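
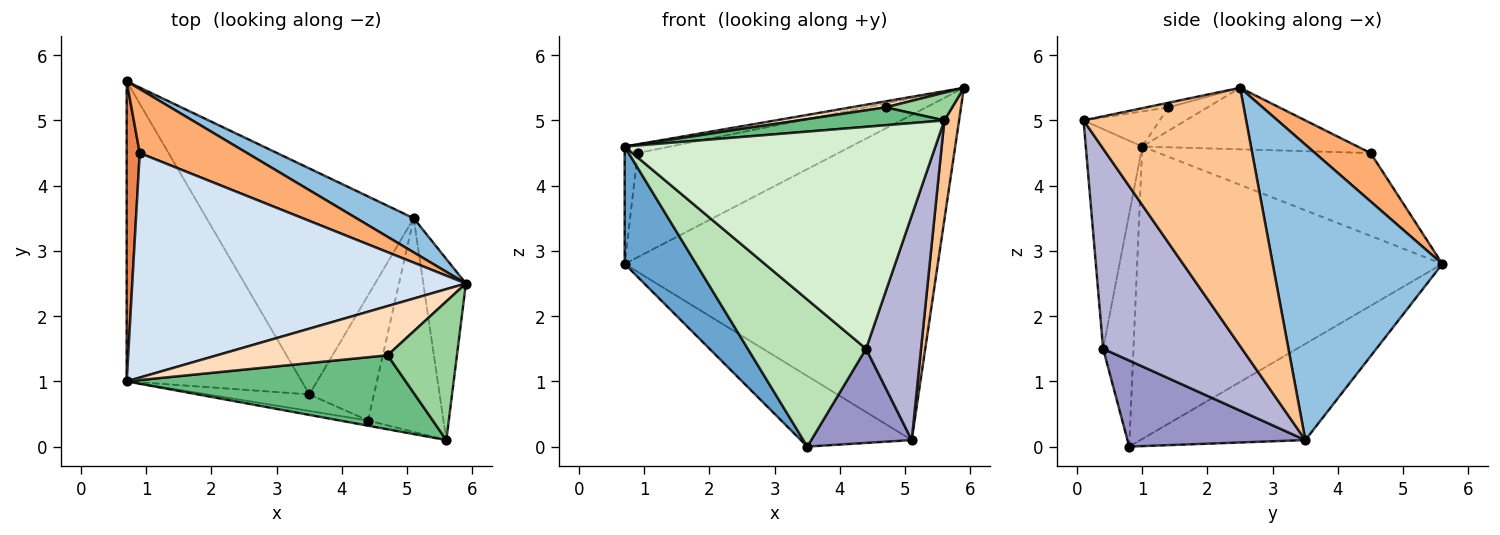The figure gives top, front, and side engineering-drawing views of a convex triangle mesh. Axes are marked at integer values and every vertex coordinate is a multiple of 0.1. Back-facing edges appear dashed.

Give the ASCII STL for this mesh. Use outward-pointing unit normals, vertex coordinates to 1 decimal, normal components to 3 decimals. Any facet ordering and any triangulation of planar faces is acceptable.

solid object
 facet normal -0.841 -0.197 -0.503
  outer loop
   vertex 3.5 0.8 0.0
   vertex 0.7 1.0 4.6
   vertex 0.7 5.6 2.8
  endloop
 endfacet
 facet normal 0.474 0.876 0.092
  outer loop
   vertex 5.1 3.5 0.1
   vertex 0.7 5.6 2.8
   vertex 5.9 2.5 5.5
  endloop
 endfacet
 facet normal -0.405 0.273 -0.873
  outer loop
   vertex 5.1 3.5 0.1
   vertex 3.5 0.8 0.0
   vertex 0.7 5.6 2.8
  endloop
 endfacet
 facet normal -0.181 0.038 0.983
  outer loop
   vertex 0.9 4.5 4.5
   vertex 0.7 1.0 4.6
   vertex 5.9 2.5 5.5
  endloop
 endfacet
 facet normal -0.986 0.061 0.155
  outer loop
   vertex 0.9 4.5 4.5
   vertex 0.7 5.6 2.8
   vertex 0.7 1.0 4.6
  endloop
 endfacet
 facet normal 0.230 0.829 0.510
  outer loop
   vertex 0.9 4.5 4.5
   vertex 5.9 2.5 5.5
   vertex 0.7 5.6 2.8
  endloop
 endfacet
 facet normal 0.983 -0.089 -0.162
  outer loop
   vertex 5.6 0.1 5.0
   vertex 5.1 3.5 0.1
   vertex 5.9 2.5 5.5
  endloop
 endfacet
 facet normal -0.135 -0.120 0.983
  outer loop
   vertex 4.7 1.4 5.2
   vertex 5.9 2.5 5.5
   vertex 0.7 1.0 4.6
  endloop
 endfacet
 facet normal -0.121 -0.233 0.965
  outer loop
   vertex 4.7 1.4 5.2
   vertex 0.7 1.0 4.6
   vertex 5.6 0.1 5.0
  endloop
 endfacet
 facet normal -0.065 -0.196 0.978
  outer loop
   vertex 4.7 1.4 5.2
   vertex 5.6 0.1 5.0
   vertex 5.9 2.5 5.5
  endloop
 endfacet
 facet normal -0.247 -0.963 -0.109
  outer loop
   vertex 4.4 0.4 1.5
   vertex 0.7 1.0 4.6
   vertex 3.5 0.8 0.0
  endloop
 endfacet
 facet normal -0.179 -0.984 -0.023
  outer loop
   vertex 4.4 0.4 1.5
   vertex 5.6 0.1 5.0
   vertex 0.7 1.0 4.6
  endloop
 endfacet
 facet normal 0.729 -0.412 -0.547
  outer loop
   vertex 4.4 0.4 1.5
   vertex 3.5 0.8 0.0
   vertex 5.1 3.5 0.1
  endloop
 endfacet
 facet normal 0.877 -0.347 -0.331
  outer loop
   vertex 4.4 0.4 1.5
   vertex 5.1 3.5 0.1
   vertex 5.6 0.1 5.0
  endloop
 endfacet
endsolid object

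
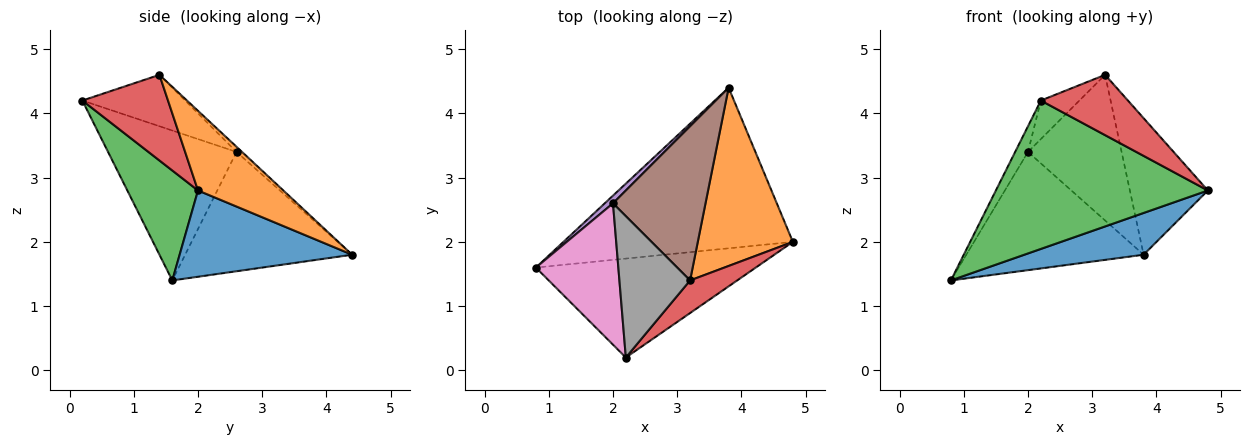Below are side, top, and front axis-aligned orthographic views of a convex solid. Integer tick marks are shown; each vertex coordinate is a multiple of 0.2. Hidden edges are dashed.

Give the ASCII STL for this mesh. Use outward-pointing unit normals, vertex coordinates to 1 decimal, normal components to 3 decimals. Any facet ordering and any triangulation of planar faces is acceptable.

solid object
 facet normal 0.342 -0.236 -0.909
  outer loop
   vertex 3.8 4.4 1.8
   vertex 4.8 2.0 2.8
   vertex 0.8 1.6 1.4
  endloop
 endfacet
 facet normal 0.554 0.506 0.661
  outer loop
   vertex 3.2 1.4 4.6
   vertex 4.8 2.0 2.8
   vertex 3.8 4.4 1.8
  endloop
 endfacet
 facet normal 0.267 -0.802 -0.535
  outer loop
   vertex 2.2 0.2 4.2
   vertex 0.8 1.6 1.4
   vertex 4.8 2.0 2.8
  endloop
 endfacet
 facet normal 0.654 -0.665 0.360
  outer loop
   vertex 2.2 0.2 4.2
   vertex 4.8 2.0 2.8
   vertex 3.2 1.4 4.6
  endloop
 endfacet
 facet normal -0.685 0.727 0.047
  outer loop
   vertex 2.0 2.6 3.4
   vertex 3.8 4.4 1.8
   vertex 0.8 1.6 1.4
  endloop
 endfacet
 facet normal -0.040 0.686 0.726
  outer loop
   vertex 2.0 2.6 3.4
   vertex 3.2 1.4 4.6
   vertex 3.8 4.4 1.8
  endloop
 endfacet
 facet normal -0.873 0.087 0.480
  outer loop
   vertex 2.0 2.6 3.4
   vertex 0.8 1.6 1.4
   vertex 2.2 0.2 4.2
  endloop
 endfacet
 facet normal -0.574 0.215 0.790
  outer loop
   vertex 2.0 2.6 3.4
   vertex 2.2 0.2 4.2
   vertex 3.2 1.4 4.6
  endloop
 endfacet
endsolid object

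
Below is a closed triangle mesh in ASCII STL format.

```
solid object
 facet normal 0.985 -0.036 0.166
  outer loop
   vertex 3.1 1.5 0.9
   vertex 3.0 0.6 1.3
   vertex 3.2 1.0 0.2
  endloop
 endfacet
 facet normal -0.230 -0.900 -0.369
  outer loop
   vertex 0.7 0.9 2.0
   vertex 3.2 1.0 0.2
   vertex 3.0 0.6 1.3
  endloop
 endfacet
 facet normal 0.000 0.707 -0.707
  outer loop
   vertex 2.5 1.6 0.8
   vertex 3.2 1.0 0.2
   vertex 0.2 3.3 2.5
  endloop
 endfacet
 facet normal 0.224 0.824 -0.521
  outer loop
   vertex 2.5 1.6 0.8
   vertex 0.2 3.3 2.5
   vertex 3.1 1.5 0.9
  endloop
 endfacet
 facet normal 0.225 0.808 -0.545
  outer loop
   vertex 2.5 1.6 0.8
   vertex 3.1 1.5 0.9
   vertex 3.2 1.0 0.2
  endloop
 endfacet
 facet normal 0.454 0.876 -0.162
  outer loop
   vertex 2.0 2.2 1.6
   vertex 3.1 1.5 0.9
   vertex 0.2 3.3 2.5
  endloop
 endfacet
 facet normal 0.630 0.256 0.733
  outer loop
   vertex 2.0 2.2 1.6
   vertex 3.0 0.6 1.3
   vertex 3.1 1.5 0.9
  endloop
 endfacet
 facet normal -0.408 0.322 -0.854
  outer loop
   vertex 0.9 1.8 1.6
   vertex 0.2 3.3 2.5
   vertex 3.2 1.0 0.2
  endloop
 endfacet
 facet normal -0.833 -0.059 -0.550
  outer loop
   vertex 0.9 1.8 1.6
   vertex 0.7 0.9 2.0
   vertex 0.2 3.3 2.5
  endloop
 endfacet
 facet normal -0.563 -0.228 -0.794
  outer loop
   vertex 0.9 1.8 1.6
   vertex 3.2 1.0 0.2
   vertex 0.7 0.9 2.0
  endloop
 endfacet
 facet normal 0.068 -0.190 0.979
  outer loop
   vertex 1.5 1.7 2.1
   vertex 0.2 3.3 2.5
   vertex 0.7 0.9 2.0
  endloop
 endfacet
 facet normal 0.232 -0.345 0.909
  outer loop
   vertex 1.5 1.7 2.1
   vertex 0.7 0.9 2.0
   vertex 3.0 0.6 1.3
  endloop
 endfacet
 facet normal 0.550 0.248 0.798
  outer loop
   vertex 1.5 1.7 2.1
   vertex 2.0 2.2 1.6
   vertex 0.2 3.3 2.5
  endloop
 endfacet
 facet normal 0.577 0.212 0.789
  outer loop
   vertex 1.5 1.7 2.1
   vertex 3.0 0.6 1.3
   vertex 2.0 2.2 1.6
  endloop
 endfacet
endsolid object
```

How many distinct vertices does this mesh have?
9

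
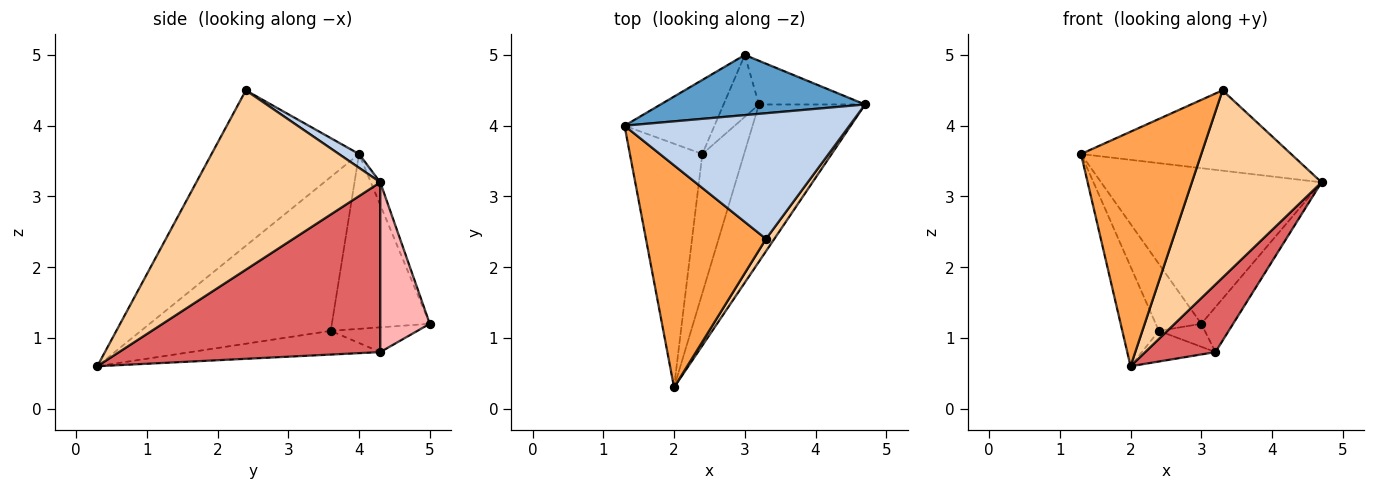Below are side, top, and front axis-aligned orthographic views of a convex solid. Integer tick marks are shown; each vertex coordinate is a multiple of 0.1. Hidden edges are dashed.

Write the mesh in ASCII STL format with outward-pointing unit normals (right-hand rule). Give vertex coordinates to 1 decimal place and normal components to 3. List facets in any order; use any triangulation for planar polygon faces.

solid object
 facet normal -0.040 0.932 0.360
  outer loop
   vertex 3.0 5.0 1.2
   vertex 1.3 4.0 3.6
   vertex 4.7 4.3 3.2
  endloop
 endfacet
 facet normal 0.052 0.538 0.842
  outer loop
   vertex 3.3 2.4 4.5
   vertex 4.7 4.3 3.2
   vertex 1.3 4.0 3.6
  endloop
 endfacet
 facet normal -0.665 -0.542 0.514
  outer loop
   vertex 3.3 2.4 4.5
   vertex 1.3 4.0 3.6
   vertex 2.0 0.3 0.6
  endloop
 endfacet
 facet normal 0.817 -0.576 0.038
  outer loop
   vertex 3.3 2.4 4.5
   vertex 2.0 0.3 0.6
   vertex 4.7 4.3 3.2
  endloop
 endfacet
 facet normal -0.891 0.172 -0.420
  outer loop
   vertex 2.4 3.6 1.1
   vertex 2.0 0.3 0.6
   vertex 1.3 4.0 3.6
  endloop
 endfacet
 facet normal -0.822 0.382 -0.423
  outer loop
   vertex 2.4 3.6 1.1
   vertex 1.3 4.0 3.6
   vertex 3.0 5.0 1.2
  endloop
 endfacet
 facet normal 0.827 -0.222 -0.517
  outer loop
   vertex 3.2 4.3 0.8
   vertex 4.7 4.3 3.2
   vertex 2.0 0.3 0.6
  endloop
 endfacet
 facet normal 0.745 0.479 -0.465
  outer loop
   vertex 3.2 4.3 0.8
   vertex 3.0 5.0 1.2
   vertex 4.7 4.3 3.2
  endloop
 endfacet
 facet normal -0.485 0.188 -0.854
  outer loop
   vertex 3.2 4.3 0.8
   vertex 2.0 0.3 0.6
   vertex 2.4 3.6 1.1
  endloop
 endfacet
 facet normal -0.549 0.291 -0.784
  outer loop
   vertex 3.2 4.3 0.8
   vertex 2.4 3.6 1.1
   vertex 3.0 5.0 1.2
  endloop
 endfacet
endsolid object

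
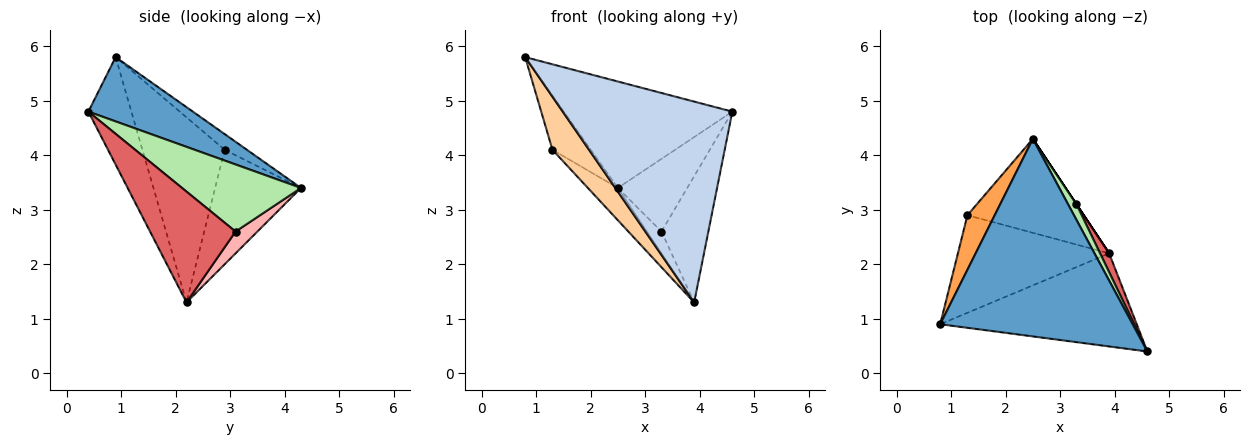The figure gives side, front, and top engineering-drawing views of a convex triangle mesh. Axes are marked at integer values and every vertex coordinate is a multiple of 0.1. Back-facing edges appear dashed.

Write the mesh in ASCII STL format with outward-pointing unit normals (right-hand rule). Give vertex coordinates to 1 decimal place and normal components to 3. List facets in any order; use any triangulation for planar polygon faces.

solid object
 facet normal 0.282 0.455 0.845
  outer loop
   vertex 2.5 4.3 3.4
   vertex 0.8 0.9 5.8
   vertex 4.6 0.4 4.8
  endloop
 endfacet
 facet normal -0.224 -0.884 -0.410
  outer loop
   vertex 3.9 2.2 1.3
   vertex 4.6 0.4 4.8
   vertex 0.8 0.9 5.8
  endloop
 endfacet
 facet normal -0.378 0.653 0.656
  outer loop
   vertex 1.3 2.9 4.1
   vertex 0.8 0.9 5.8
   vertex 2.5 4.3 3.4
  endloop
 endfacet
 facet normal -0.732 -0.326 -0.598
  outer loop
   vertex 1.3 2.9 4.1
   vertex 3.9 2.2 1.3
   vertex 0.8 0.9 5.8
  endloop
 endfacet
 facet normal -0.681 0.238 -0.692
  outer loop
   vertex 1.3 2.9 4.1
   vertex 2.5 4.3 3.4
   vertex 3.9 2.2 1.3
  endloop
 endfacet
 facet normal 0.859 0.501 0.107
  outer loop
   vertex 3.3 3.1 2.6
   vertex 2.5 4.3 3.4
   vertex 4.6 0.4 4.8
  endloop
 endfacet
 facet normal 0.875 0.480 0.072
  outer loop
   vertex 3.3 3.1 2.6
   vertex 4.6 0.4 4.8
   vertex 3.9 2.2 1.3
  endloop
 endfacet
 facet normal 0.832 0.555 0.000
  outer loop
   vertex 3.3 3.1 2.6
   vertex 3.9 2.2 1.3
   vertex 2.5 4.3 3.4
  endloop
 endfacet
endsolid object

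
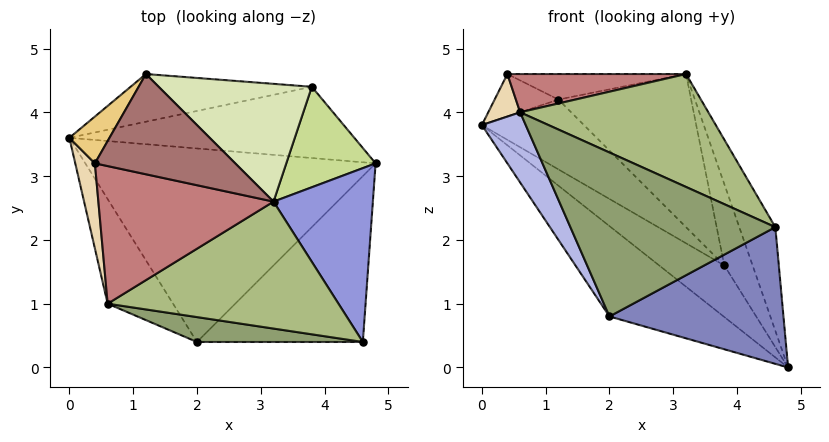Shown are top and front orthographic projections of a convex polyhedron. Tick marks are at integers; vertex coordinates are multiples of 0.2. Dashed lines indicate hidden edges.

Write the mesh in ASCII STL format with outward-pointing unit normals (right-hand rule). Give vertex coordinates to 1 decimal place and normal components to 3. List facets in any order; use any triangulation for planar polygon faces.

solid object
 facet normal -0.563 0.350 -0.749
  outer loop
   vertex 2.0 0.4 0.8
   vertex 0.0 3.6 3.8
   vertex 4.8 3.2 0.0
  endloop
 endfacet
 facet normal 0.384 -0.587 -0.713
  outer loop
   vertex 4.6 0.4 2.2
   vertex 2.0 0.4 0.8
   vertex 4.8 3.2 0.0
  endloop
 endfacet
 facet normal 0.916 0.206 0.345
  outer loop
   vertex 4.6 0.4 2.2
   vertex 4.8 3.2 0.0
   vertex 3.2 2.6 4.6
  endloop
 endfacet
 facet normal -0.906 -0.236 -0.352
  outer loop
   vertex 0.6 1.0 4.0
   vertex 0.0 3.6 3.8
   vertex 2.0 0.4 0.8
  endloop
 endfacet
 facet normal -0.081 -0.985 0.150
  outer loop
   vertex 0.6 1.0 4.0
   vertex 2.0 0.4 0.8
   vertex 4.6 0.4 2.2
  endloop
 endfacet
 facet normal 0.230 -0.647 0.727
  outer loop
   vertex 0.6 1.0 4.0
   vertex 4.6 0.4 2.2
   vertex 3.2 2.6 4.6
  endloop
 endfacet
 facet normal 0.894 0.282 0.348
  outer loop
   vertex 3.8 4.4 1.6
   vertex 3.2 2.6 4.6
   vertex 4.8 3.2 0.0
  endloop
 endfacet
 facet normal 0.557 0.658 0.506
  outer loop
   vertex 3.8 4.4 1.6
   vertex 1.2 4.6 4.2
   vertex 3.2 2.6 4.6
  endloop
 endfacet
 facet normal -0.510 0.504 -0.697
  outer loop
   vertex 3.8 4.4 1.6
   vertex 4.8 3.2 0.0
   vertex 0.0 3.6 3.8
  endloop
 endfacet
 facet normal -0.447 0.739 -0.504
  outer loop
   vertex 3.8 4.4 1.6
   vertex 0.0 3.6 3.8
   vertex 1.2 4.6 4.2
  endloop
 endfacet
 facet normal -0.628 0.523 0.576
  outer loop
   vertex 0.4 3.2 4.6
   vertex 1.2 4.6 4.2
   vertex 0.0 3.6 3.8
  endloop
 endfacet
 facet normal -0.913 -0.183 0.365
  outer loop
   vertex 0.4 3.2 4.6
   vertex 0.0 3.6 3.8
   vertex 0.6 1.0 4.0
  endloop
 endfacet
 facet normal 0.053 0.246 0.968
  outer loop
   vertex 0.4 3.2 4.6
   vertex 3.2 2.6 4.6
   vertex 1.2 4.6 4.2
  endloop
 endfacet
 facet normal -0.057 -0.268 0.962
  outer loop
   vertex 0.4 3.2 4.6
   vertex 0.6 1.0 4.0
   vertex 3.2 2.6 4.6
  endloop
 endfacet
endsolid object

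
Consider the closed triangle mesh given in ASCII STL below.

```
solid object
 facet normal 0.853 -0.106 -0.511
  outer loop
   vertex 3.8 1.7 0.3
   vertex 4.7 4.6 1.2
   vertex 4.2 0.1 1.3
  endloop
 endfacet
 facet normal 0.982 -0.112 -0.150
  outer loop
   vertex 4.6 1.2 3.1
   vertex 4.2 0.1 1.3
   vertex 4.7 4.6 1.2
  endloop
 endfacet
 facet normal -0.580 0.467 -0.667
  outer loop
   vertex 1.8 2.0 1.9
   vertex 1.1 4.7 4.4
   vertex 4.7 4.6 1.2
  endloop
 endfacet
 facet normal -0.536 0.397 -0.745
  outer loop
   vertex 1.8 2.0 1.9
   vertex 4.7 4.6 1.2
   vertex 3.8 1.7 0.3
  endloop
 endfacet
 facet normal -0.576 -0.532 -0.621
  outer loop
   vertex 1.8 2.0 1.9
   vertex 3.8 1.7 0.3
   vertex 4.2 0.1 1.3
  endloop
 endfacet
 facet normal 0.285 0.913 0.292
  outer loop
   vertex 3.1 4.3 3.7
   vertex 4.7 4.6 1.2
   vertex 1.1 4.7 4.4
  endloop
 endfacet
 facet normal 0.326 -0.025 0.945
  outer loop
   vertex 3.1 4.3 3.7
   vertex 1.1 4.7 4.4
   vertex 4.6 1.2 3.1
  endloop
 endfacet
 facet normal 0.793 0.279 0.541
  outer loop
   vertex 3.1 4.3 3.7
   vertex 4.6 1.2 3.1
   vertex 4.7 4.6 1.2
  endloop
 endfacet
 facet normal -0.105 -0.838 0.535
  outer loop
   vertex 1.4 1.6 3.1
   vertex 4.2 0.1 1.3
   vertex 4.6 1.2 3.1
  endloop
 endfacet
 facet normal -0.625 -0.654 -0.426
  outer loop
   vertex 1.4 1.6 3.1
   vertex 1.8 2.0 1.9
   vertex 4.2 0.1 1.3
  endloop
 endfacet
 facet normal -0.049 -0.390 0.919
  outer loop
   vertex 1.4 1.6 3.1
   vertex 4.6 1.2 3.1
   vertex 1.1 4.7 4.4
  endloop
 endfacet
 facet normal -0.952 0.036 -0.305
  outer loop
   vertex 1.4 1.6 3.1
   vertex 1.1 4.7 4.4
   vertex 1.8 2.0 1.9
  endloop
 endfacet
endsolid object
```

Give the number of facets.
12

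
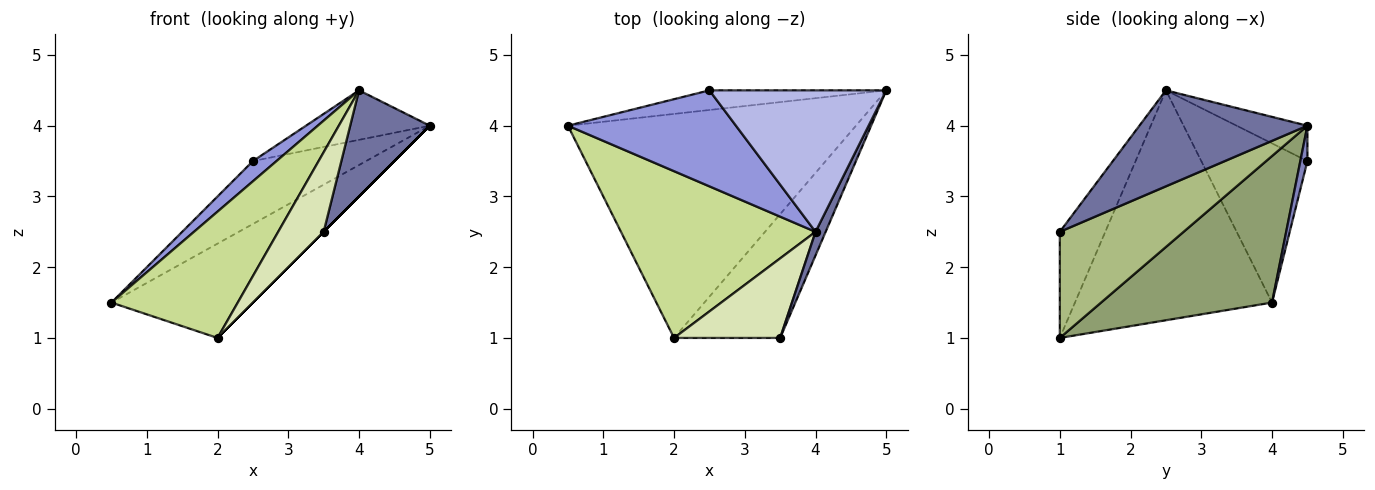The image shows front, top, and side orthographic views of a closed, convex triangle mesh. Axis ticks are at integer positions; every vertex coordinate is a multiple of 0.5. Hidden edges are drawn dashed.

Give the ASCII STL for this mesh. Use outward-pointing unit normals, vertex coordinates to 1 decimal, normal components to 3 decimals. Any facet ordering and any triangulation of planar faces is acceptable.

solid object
 facet normal 0.900 -0.426 0.095
  outer loop
   vertex 4.0 2.5 4.5
   vertex 3.5 1.0 2.5
   vertex 5.0 4.5 4.0
  endloop
 endfacet
 facet normal 0.060 0.953 -0.298
  outer loop
   vertex 2.5 4.5 3.5
   vertex 5.0 4.5 4.0
   vertex 0.5 4.0 1.5
  endloop
 endfacet
 facet normal -0.680 -0.151 0.718
  outer loop
   vertex 2.5 4.5 3.5
   vertex 0.5 4.0 1.5
   vertex 4.0 2.5 4.5
  endloop
 endfacet
 facet normal -0.185 0.325 0.927
  outer loop
   vertex 2.5 4.5 3.5
   vertex 4.0 2.5 4.5
   vertex 5.0 4.5 4.0
  endloop
 endfacet
 facet normal 0.425 0.351 -0.834
  outer loop
   vertex 2.0 1.0 1.0
   vertex 0.5 4.0 1.5
   vertex 5.0 4.5 4.0
  endloop
 endfacet
 facet normal 0.707 0.000 -0.707
  outer loop
   vertex 2.0 1.0 1.0
   vertex 5.0 4.5 4.0
   vertex 3.5 1.0 2.5
  endloop
 endfacet
 facet normal -0.686 -0.440 0.580
  outer loop
   vertex 2.0 1.0 1.0
   vertex 4.0 2.5 4.5
   vertex 0.5 4.0 1.5
  endloop
 endfacet
 facet normal -0.577 -0.577 0.577
  outer loop
   vertex 2.0 1.0 1.0
   vertex 3.5 1.0 2.5
   vertex 4.0 2.5 4.5
  endloop
 endfacet
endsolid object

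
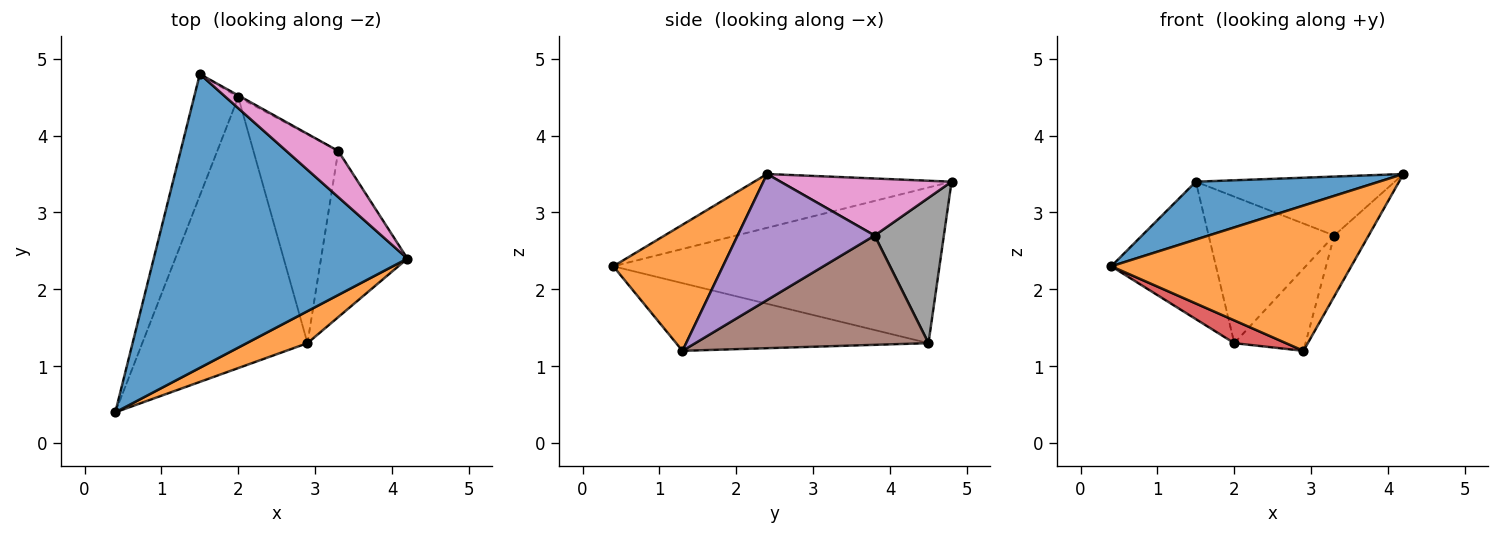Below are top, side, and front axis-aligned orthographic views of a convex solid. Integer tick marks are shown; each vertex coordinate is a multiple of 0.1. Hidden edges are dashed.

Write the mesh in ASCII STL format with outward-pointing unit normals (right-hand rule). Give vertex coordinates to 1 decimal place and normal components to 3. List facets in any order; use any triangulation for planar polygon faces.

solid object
 facet normal -0.204 -0.189 0.961
  outer loop
   vertex 1.5 4.8 3.4
   vertex 0.4 0.4 2.3
   vertex 4.2 2.4 3.5
  endloop
 endfacet
 facet normal 0.407 -0.892 0.196
  outer loop
   vertex 2.9 1.3 1.2
   vertex 4.2 2.4 3.5
   vertex 0.4 0.4 2.3
  endloop
 endfacet
 facet normal -0.919 0.295 -0.261
  outer loop
   vertex 2.0 4.5 1.3
   vertex 0.4 0.4 2.3
   vertex 1.5 4.8 3.4
  endloop
 endfacet
 facet normal -0.378 -0.077 -0.923
  outer loop
   vertex 2.0 4.5 1.3
   vertex 2.9 1.3 1.2
   vertex 0.4 0.4 2.3
  endloop
 endfacet
 facet normal 0.808 0.203 -0.554
  outer loop
   vertex 3.3 3.8 2.7
   vertex 4.2 2.4 3.5
   vertex 2.9 1.3 1.2
  endloop
 endfacet
 facet normal 0.768 0.235 -0.596
  outer loop
   vertex 3.3 3.8 2.7
   vertex 2.9 1.3 1.2
   vertex 2.0 4.5 1.3
  endloop
 endfacet
 facet normal 0.561 0.652 0.510
  outer loop
   vertex 3.3 3.8 2.7
   vertex 1.5 4.8 3.4
   vertex 4.2 2.4 3.5
  endloop
 endfacet
 facet normal 0.483 0.876 -0.010
  outer loop
   vertex 3.3 3.8 2.7
   vertex 2.0 4.5 1.3
   vertex 1.5 4.8 3.4
  endloop
 endfacet
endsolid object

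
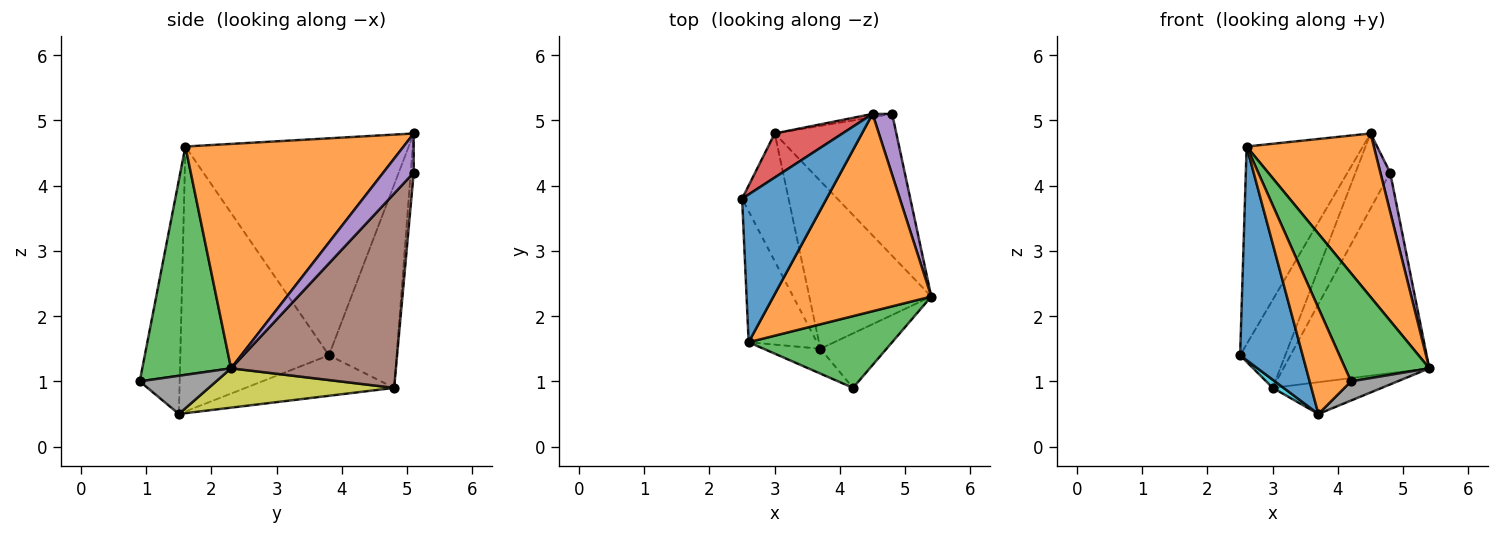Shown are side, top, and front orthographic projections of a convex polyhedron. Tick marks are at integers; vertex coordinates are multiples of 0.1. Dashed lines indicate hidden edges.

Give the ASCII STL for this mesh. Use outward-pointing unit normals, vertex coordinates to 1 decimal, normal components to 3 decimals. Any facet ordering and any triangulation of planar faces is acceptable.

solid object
 facet normal -0.838 0.437 0.326
  outer loop
   vertex 2.6 1.6 4.6
   vertex 4.5 5.1 4.8
   vertex 2.5 3.8 1.4
  endloop
 endfacet
 facet normal 0.738 -0.430 0.519
  outer loop
   vertex 2.6 1.6 4.6
   vertex 5.4 2.3 1.2
   vertex 4.5 5.1 4.8
  endloop
 endfacet
 facet normal 0.661 -0.626 0.415
  outer loop
   vertex 2.6 1.6 4.6
   vertex 4.2 0.9 1.0
   vertex 5.4 2.3 1.2
  endloop
 endfacet
 facet normal -0.802 0.535 0.267
  outer loop
   vertex 3.0 4.8 0.9
   vertex 2.5 3.8 1.4
   vertex 4.5 5.1 4.8
  endloop
 endfacet
 facet normal 0.860 -0.276 0.430
  outer loop
   vertex 4.8 5.1 4.2
   vertex 4.5 5.1 4.8
   vertex 5.4 2.3 1.2
  endloop
 endfacet
 facet normal 0.678 0.600 -0.424
  outer loop
   vertex 4.8 5.1 4.2
   vertex 5.4 2.3 1.2
   vertex 3.0 4.8 0.9
  endloop
 endfacet
 facet normal -0.087 0.995 -0.043
  outer loop
   vertex 4.8 5.1 4.2
   vertex 3.0 4.8 0.9
   vertex 4.5 5.1 4.8
  endloop
 endfacet
 facet normal 0.478 -0.292 -0.828
  outer loop
   vertex 3.7 1.5 0.5
   vertex 5.4 2.3 1.2
   vertex 4.2 0.9 1.0
  endloop
 endfacet
 facet normal 0.302 0.178 -0.937
  outer loop
   vertex 3.7 1.5 0.5
   vertex 3.0 4.8 0.9
   vertex 5.4 2.3 1.2
  endloop
 endfacet
 facet normal -0.657 -0.048 -0.753
  outer loop
   vertex 3.7 1.5 0.5
   vertex 2.5 3.8 1.4
   vertex 3.0 4.8 0.9
  endloop
 endfacet
 facet normal -0.897 -0.377 -0.231
  outer loop
   vertex 3.7 1.5 0.5
   vertex 2.6 1.6 4.6
   vertex 2.5 3.8 1.4
  endloop
 endfacet
 facet normal -0.685 -0.709 -0.166
  outer loop
   vertex 3.7 1.5 0.5
   vertex 4.2 0.9 1.0
   vertex 2.6 1.6 4.6
  endloop
 endfacet
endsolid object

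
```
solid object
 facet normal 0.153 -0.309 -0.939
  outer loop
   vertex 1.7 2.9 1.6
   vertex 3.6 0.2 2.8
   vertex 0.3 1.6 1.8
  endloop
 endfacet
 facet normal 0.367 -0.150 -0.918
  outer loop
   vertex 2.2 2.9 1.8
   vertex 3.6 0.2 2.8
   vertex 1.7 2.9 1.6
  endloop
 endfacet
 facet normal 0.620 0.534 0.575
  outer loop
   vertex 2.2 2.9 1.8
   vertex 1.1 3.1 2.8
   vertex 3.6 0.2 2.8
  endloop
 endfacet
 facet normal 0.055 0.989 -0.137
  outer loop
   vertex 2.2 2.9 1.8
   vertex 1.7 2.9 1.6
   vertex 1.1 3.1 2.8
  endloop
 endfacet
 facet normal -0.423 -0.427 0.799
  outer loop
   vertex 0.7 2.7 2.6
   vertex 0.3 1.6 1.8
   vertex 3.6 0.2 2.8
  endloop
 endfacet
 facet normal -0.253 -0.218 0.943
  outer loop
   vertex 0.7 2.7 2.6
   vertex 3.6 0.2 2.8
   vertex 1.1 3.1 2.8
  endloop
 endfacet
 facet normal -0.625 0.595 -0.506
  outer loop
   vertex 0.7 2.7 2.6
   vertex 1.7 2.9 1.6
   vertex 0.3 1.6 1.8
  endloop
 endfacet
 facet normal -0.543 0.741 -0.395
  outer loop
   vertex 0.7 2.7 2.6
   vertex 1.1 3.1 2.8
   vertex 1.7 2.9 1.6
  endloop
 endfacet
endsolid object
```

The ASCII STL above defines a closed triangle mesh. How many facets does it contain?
8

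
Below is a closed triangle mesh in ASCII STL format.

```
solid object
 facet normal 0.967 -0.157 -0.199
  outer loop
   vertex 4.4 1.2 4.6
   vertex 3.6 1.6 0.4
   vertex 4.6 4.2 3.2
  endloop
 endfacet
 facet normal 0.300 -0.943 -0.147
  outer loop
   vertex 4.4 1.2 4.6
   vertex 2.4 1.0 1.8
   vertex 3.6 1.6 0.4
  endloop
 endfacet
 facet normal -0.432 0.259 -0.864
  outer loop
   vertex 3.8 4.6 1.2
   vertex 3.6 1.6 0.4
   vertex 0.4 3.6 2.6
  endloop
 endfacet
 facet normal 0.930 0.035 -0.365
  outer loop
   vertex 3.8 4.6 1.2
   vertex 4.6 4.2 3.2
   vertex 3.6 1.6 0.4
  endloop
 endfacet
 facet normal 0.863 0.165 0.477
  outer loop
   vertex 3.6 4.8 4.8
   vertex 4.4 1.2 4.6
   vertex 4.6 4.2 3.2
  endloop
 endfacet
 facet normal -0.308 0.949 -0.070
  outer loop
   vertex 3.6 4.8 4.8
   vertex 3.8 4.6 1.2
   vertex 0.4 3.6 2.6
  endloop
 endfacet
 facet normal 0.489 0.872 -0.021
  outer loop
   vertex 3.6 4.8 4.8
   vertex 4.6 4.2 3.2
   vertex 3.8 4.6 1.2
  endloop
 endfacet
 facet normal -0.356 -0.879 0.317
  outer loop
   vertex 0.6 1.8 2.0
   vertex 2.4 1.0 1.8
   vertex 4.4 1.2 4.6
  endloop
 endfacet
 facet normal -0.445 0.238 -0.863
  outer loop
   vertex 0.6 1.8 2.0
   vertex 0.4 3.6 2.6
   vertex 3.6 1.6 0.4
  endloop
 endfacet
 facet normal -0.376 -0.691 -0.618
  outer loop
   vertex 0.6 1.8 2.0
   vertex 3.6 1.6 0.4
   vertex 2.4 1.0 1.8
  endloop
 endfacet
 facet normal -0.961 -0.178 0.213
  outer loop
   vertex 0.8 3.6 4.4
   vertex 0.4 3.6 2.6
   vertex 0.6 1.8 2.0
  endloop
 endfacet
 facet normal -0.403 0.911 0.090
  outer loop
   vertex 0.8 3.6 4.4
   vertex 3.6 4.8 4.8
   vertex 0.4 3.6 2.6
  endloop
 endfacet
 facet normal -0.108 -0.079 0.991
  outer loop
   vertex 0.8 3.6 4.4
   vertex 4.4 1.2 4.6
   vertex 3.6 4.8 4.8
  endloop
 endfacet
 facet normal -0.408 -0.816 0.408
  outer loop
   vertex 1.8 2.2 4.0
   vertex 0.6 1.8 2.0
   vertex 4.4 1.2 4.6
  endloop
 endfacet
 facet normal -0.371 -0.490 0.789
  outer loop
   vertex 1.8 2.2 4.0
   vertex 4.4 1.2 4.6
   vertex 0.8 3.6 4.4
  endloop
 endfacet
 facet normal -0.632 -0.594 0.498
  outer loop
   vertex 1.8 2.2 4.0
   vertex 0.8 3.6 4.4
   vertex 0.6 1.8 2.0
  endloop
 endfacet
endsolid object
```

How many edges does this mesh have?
24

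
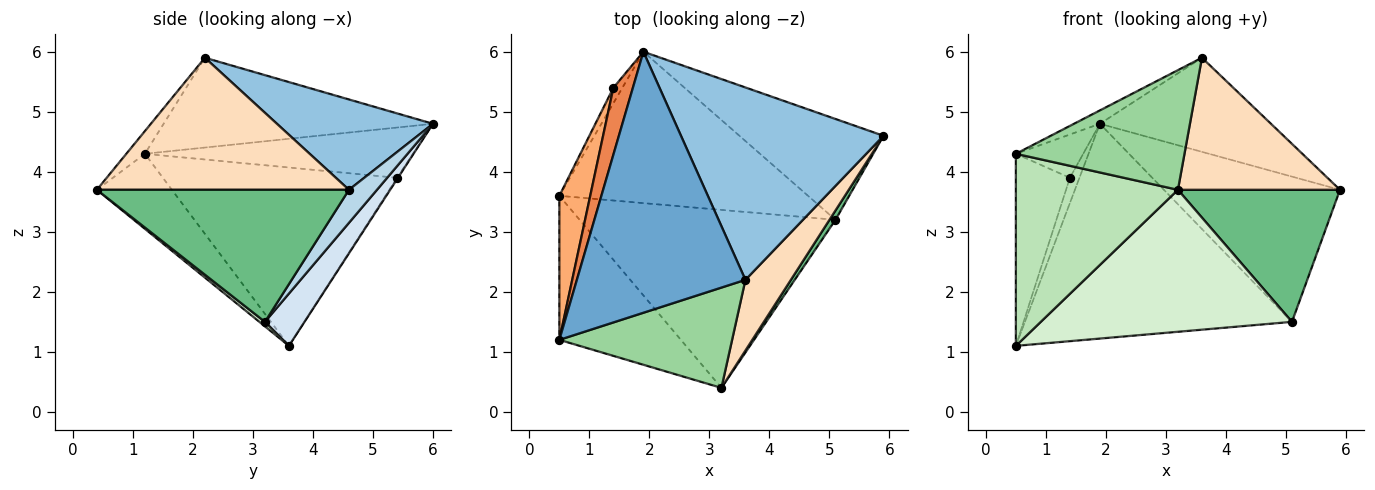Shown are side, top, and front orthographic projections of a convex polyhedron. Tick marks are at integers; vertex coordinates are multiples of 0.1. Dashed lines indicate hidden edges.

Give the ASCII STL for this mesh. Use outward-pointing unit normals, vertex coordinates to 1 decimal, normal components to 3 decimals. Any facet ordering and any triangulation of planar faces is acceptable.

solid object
 facet normal -0.470 0.045 0.882
  outer loop
   vertex 3.6 2.2 5.9
   vertex 1.9 6.0 4.8
   vertex 0.5 1.2 4.3
  endloop
 endfacet
 facet normal 0.372 0.408 0.834
  outer loop
   vertex 3.6 2.2 5.9
   vertex 5.9 4.6 3.7
   vertex 1.9 6.0 4.8
  endloop
 endfacet
 facet normal 0.130 0.815 -0.565
  outer loop
   vertex 5.1 3.2 1.5
   vertex 1.9 6.0 4.8
   vertex 5.9 4.6 3.7
  endloop
 endfacet
 facet normal 0.120 0.811 -0.572
  outer loop
   vertex 5.1 3.2 1.5
   vertex 0.5 3.6 1.1
   vertex 1.9 6.0 4.8
  endloop
 endfacet
 facet normal -0.908 0.228 0.352
  outer loop
   vertex 1.4 5.4 3.9
   vertex 0.5 1.2 4.3
   vertex 1.9 6.0 4.8
  endloop
 endfacet
 facet normal -0.961 0.222 0.166
  outer loop
   vertex 1.4 5.4 3.9
   vertex 0.5 3.6 1.1
   vertex 0.5 1.2 4.3
  endloop
 endfacet
 facet normal -0.086 0.850 -0.519
  outer loop
   vertex 1.4 5.4 3.9
   vertex 1.9 6.0 4.8
   vertex 0.5 3.6 1.1
  endloop
 endfacet
 facet normal 0.808 -0.519 0.278
  outer loop
   vertex 3.2 0.4 3.7
   vertex 5.9 4.6 3.7
   vertex 3.6 2.2 5.9
  endloop
 endfacet
 facet normal 0.841 -0.540 0.038
  outer loop
   vertex 3.2 0.4 3.7
   vertex 5.1 3.2 1.5
   vertex 5.9 4.6 3.7
  endloop
 endfacet
 facet normal -0.084 -0.764 0.640
  outer loop
   vertex 3.2 0.4 3.7
   vertex 3.6 2.2 5.9
   vertex 0.5 1.2 4.3
  endloop
 endfacet
 facet normal -0.347 -0.750 -0.563
  outer loop
   vertex 3.2 0.4 3.7
   vertex 0.5 1.2 4.3
   vertex 0.5 3.6 1.1
  endloop
 endfacet
 facet normal 0.014 -0.624 -0.782
  outer loop
   vertex 3.2 0.4 3.7
   vertex 0.5 3.6 1.1
   vertex 5.1 3.2 1.5
  endloop
 endfacet
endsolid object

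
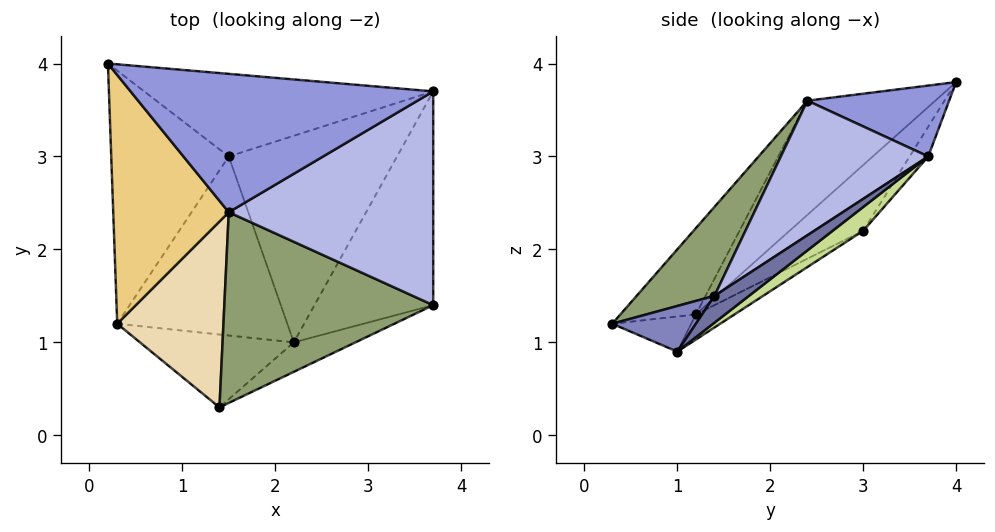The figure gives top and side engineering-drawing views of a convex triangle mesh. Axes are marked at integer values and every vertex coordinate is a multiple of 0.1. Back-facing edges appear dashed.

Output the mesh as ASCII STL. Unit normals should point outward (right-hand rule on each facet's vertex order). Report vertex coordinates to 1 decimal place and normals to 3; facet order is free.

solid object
 facet normal 0.186 0.537 -0.823
  outer loop
   vertex 3.7 1.4 1.5
   vertex 2.2 1.0 0.9
   vertex 3.7 3.7 3.0
  endloop
 endfacet
 facet normal 0.415 -0.716 -0.562
  outer loop
   vertex 3.7 1.4 1.5
   vertex 1.4 0.3 1.2
   vertex 2.2 1.0 0.9
  endloop
 endfacet
 facet normal 0.228 0.063 0.972
  outer loop
   vertex 1.5 2.4 3.6
   vertex 3.7 3.7 3.0
   vertex 0.2 4.0 3.8
  endloop
 endfacet
 facet normal 0.483 -0.478 0.734
  outer loop
   vertex 1.5 2.4 3.6
   vertex 3.7 1.4 1.5
   vertex 3.7 3.7 3.0
  endloop
 endfacet
 facet normal 0.268 -0.731 0.628
  outer loop
   vertex 1.5 2.4 3.6
   vertex 1.4 0.3 1.2
   vertex 3.7 1.4 1.5
  endloop
 endfacet
 facet normal -0.058 0.825 -0.563
  outer loop
   vertex 1.5 3.0 2.2
   vertex 0.2 4.0 3.8
   vertex 3.7 3.7 3.0
  endloop
 endfacet
 facet normal 0.115 0.569 -0.814
  outer loop
   vertex 1.5 3.0 2.2
   vertex 3.7 3.7 3.0
   vertex 2.2 1.0 0.9
  endloop
 endfacet
 facet normal -0.220 -0.161 -0.962
  outer loop
   vertex 0.3 1.2 1.3
   vertex 2.2 1.0 0.9
   vertex 1.4 0.3 1.2
  endloop
 endfacet
 facet normal -0.126 0.509 -0.851
  outer loop
   vertex 0.3 1.2 1.3
   vertex 1.5 3.0 2.2
   vertex 2.2 1.0 0.9
  endloop
 endfacet
 facet normal -0.388 0.606 -0.694
  outer loop
   vertex 0.3 1.2 1.3
   vertex 0.2 4.0 3.8
   vertex 1.5 3.0 2.2
  endloop
 endfacet
 facet normal -0.587 -0.551 0.594
  outer loop
   vertex 0.3 1.2 1.3
   vertex 1.5 2.4 3.6
   vertex 0.2 4.0 3.8
  endloop
 endfacet
 facet normal -0.479 -0.651 0.589
  outer loop
   vertex 0.3 1.2 1.3
   vertex 1.4 0.3 1.2
   vertex 1.5 2.4 3.6
  endloop
 endfacet
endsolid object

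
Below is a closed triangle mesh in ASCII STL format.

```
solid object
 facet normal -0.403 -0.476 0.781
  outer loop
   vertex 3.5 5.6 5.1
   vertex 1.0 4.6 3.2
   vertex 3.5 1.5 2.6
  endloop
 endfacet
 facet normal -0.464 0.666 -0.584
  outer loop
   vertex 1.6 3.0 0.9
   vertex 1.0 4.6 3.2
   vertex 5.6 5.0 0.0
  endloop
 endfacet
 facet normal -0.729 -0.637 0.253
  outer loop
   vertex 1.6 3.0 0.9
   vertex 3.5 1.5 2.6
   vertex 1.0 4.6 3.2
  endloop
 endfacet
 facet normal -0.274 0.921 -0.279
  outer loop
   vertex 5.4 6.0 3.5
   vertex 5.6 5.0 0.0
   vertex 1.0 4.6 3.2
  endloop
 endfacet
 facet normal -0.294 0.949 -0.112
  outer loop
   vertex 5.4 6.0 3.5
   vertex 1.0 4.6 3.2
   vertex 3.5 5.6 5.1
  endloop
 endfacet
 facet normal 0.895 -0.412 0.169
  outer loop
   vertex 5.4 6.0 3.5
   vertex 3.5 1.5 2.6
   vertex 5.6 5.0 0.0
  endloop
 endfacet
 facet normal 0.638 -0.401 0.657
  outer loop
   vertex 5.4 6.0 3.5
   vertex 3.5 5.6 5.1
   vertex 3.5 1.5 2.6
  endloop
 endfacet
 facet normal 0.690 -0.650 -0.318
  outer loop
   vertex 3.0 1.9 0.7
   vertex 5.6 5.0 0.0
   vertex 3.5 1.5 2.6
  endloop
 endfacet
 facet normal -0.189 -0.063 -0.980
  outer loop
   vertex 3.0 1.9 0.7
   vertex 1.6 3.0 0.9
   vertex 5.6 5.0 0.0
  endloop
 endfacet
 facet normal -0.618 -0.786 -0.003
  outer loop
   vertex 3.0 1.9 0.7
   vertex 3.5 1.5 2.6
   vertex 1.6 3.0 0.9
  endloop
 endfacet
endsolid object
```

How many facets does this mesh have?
10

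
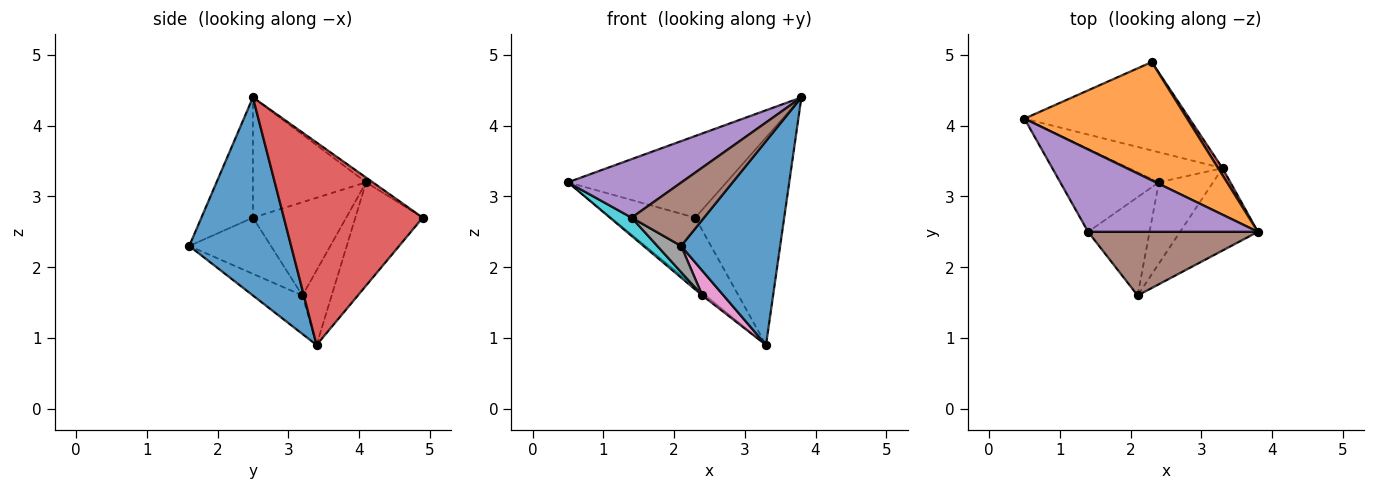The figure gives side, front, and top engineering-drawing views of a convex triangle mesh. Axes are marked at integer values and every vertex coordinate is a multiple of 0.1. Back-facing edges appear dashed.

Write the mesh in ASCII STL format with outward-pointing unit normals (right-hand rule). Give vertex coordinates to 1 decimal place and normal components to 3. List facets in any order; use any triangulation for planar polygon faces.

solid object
 facet normal 0.690 -0.671 -0.271
  outer loop
   vertex 3.3 3.4 0.9
   vertex 3.8 2.5 4.4
   vertex 2.1 1.6 2.3
  endloop
 endfacet
 facet normal -0.024 0.568 0.823
  outer loop
   vertex 2.3 4.9 2.7
   vertex 0.5 4.1 3.2
   vertex 3.8 2.5 4.4
  endloop
 endfacet
 facet normal -0.442 0.553 -0.706
  outer loop
   vertex 2.3 4.9 2.7
   vertex 3.3 3.4 0.9
   vertex 0.5 4.1 3.2
  endloop
 endfacet
 facet normal 0.842 0.539 0.018
  outer loop
   vertex 2.3 4.9 2.7
   vertex 3.8 2.5 4.4
   vertex 3.3 3.4 0.9
  endloop
 endfacet
 facet normal -0.500 -0.502 0.706
  outer loop
   vertex 1.4 2.5 2.7
   vertex 3.8 2.5 4.4
   vertex 0.5 4.1 3.2
  endloop
 endfacet
 facet normal -0.449 -0.630 0.633
  outer loop
   vertex 1.4 2.5 2.7
   vertex 2.1 1.6 2.3
   vertex 3.8 2.5 4.4
  endloop
 endfacet
 facet normal -0.562 -0.241 -0.791
  outer loop
   vertex 2.4 3.2 1.6
   vertex 3.3 3.4 0.9
   vertex 2.1 1.6 2.3
  endloop
 endfacet
 facet normal -0.662 -0.193 -0.724
  outer loop
   vertex 2.4 3.2 1.6
   vertex 2.1 1.6 2.3
   vertex 1.4 2.5 2.7
  endloop
 endfacet
 facet normal -0.622 0.072 -0.779
  outer loop
   vertex 2.4 3.2 1.6
   vertex 0.5 4.1 3.2
   vertex 3.3 3.4 0.9
  endloop
 endfacet
 facet normal -0.679 -0.158 -0.717
  outer loop
   vertex 2.4 3.2 1.6
   vertex 1.4 2.5 2.7
   vertex 0.5 4.1 3.2
  endloop
 endfacet
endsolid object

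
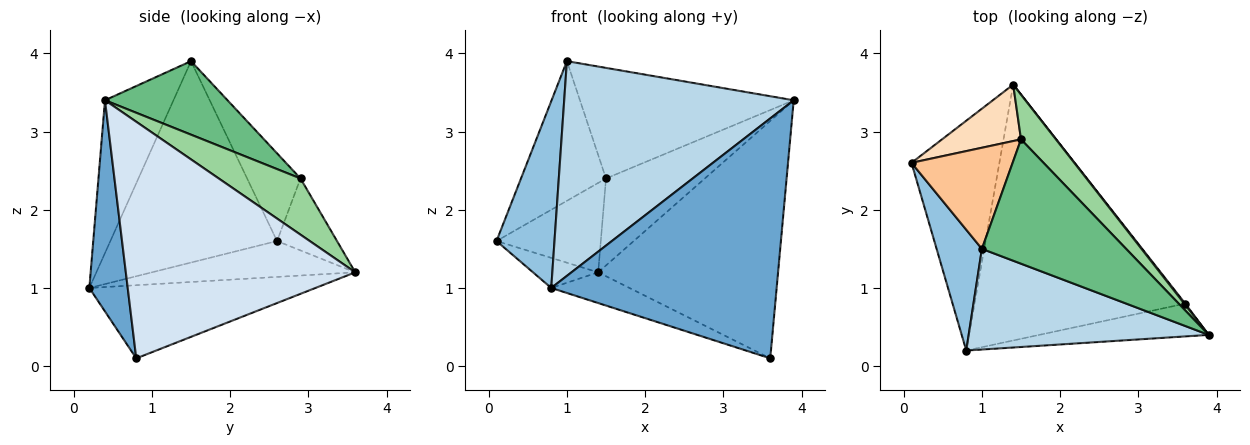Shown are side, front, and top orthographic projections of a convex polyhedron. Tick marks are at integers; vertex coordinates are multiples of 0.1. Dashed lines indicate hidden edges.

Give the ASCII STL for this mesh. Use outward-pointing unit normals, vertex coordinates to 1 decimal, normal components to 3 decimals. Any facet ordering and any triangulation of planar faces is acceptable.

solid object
 facet normal 0.166 -0.977 -0.134
  outer loop
   vertex 3.6 0.8 0.1
   vertex 3.9 0.4 3.4
   vertex 0.8 0.2 1.0
  endloop
 endfacet
 facet normal -0.924 -0.321 0.208
  outer loop
   vertex 1.0 1.5 3.9
   vertex 0.1 2.6 1.6
   vertex 0.8 0.2 1.0
  endloop
 endfacet
 facet normal -0.261 -0.874 0.410
  outer loop
   vertex 1.0 1.5 3.9
   vertex 0.8 0.2 1.0
   vertex 3.9 0.4 3.4
  endloop
 endfacet
 facet normal 0.787 0.617 0.003
  outer loop
   vertex 1.4 3.6 1.2
   vertex 3.9 0.4 3.4
   vertex 3.6 0.8 0.1
  endloop
 endfacet
 facet normal -0.375 0.120 -0.919
  outer loop
   vertex 1.4 3.6 1.2
   vertex 0.8 0.2 1.0
   vertex 0.1 2.6 1.6
  endloop
 endfacet
 facet normal -0.326 0.113 -0.939
  outer loop
   vertex 1.4 3.6 1.2
   vertex 3.6 0.8 0.1
   vertex 0.8 0.2 1.0
  endloop
 endfacet
 facet normal -0.453 0.722 0.523
  outer loop
   vertex 1.5 2.9 2.4
   vertex 0.1 2.6 1.6
   vertex 1.0 1.5 3.9
  endloop
 endfacet
 facet normal -0.437 0.760 0.480
  outer loop
   vertex 1.5 2.9 2.4
   vertex 1.4 3.6 1.2
   vertex 0.1 2.6 1.6
  endloop
 endfacet
 facet normal 0.356 0.621 0.698
  outer loop
   vertex 1.5 2.9 2.4
   vertex 1.0 1.5 3.9
   vertex 3.9 0.4 3.4
  endloop
 endfacet
 facet normal 0.593 0.716 0.368
  outer loop
   vertex 1.5 2.9 2.4
   vertex 3.9 0.4 3.4
   vertex 1.4 3.6 1.2
  endloop
 endfacet
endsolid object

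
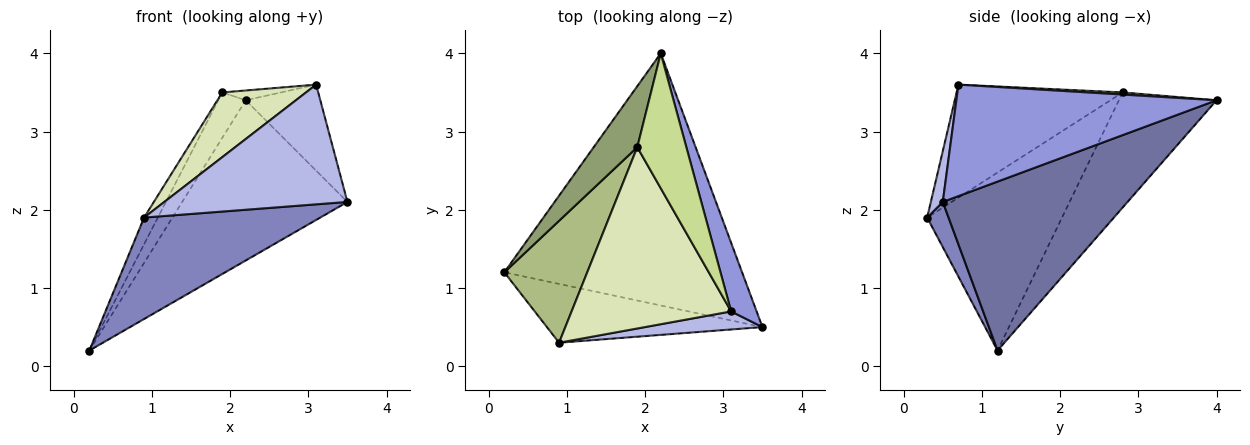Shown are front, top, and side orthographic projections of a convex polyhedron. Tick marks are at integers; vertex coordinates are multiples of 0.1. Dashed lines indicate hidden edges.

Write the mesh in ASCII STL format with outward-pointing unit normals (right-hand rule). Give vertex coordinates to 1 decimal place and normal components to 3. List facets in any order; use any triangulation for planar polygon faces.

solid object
 facet normal 0.514 0.460 -0.724
  outer loop
   vertex 2.2 4.0 3.4
   vertex 3.5 0.5 2.1
   vertex 0.2 1.2 0.2
  endloop
 endfacet
 facet normal 0.105 -0.861 -0.499
  outer loop
   vertex 0.9 0.3 1.9
   vertex 0.2 1.2 0.2
   vertex 3.5 0.5 2.1
  endloop
 endfacet
 facet normal 0.939 0.269 0.215
  outer loop
   vertex 3.1 0.7 3.6
   vertex 3.5 0.5 2.1
   vertex 2.2 4.0 3.4
  endloop
 endfacet
 facet normal 0.064 -0.987 0.149
  outer loop
   vertex 3.1 0.7 3.6
   vertex 0.9 0.3 1.9
   vertex 3.5 0.5 2.1
  endloop
 endfacet
 facet normal -0.904 0.255 0.342
  outer loop
   vertex 1.9 2.8 3.5
   vertex 2.2 4.0 3.4
   vertex 0.2 1.2 0.2
  endloop
 endfacet
 facet normal -0.903 0.092 0.420
  outer loop
   vertex 1.9 2.8 3.5
   vertex 0.2 1.2 0.2
   vertex 0.9 0.3 1.9
  endloop
 endfacet
 facet normal 0.043 0.072 0.996
  outer loop
   vertex 1.9 2.8 3.5
   vertex 3.1 0.7 3.6
   vertex 2.2 4.0 3.4
  endloop
 endfacet
 facet normal -0.555 -0.280 0.784
  outer loop
   vertex 1.9 2.8 3.5
   vertex 0.9 0.3 1.9
   vertex 3.1 0.7 3.6
  endloop
 endfacet
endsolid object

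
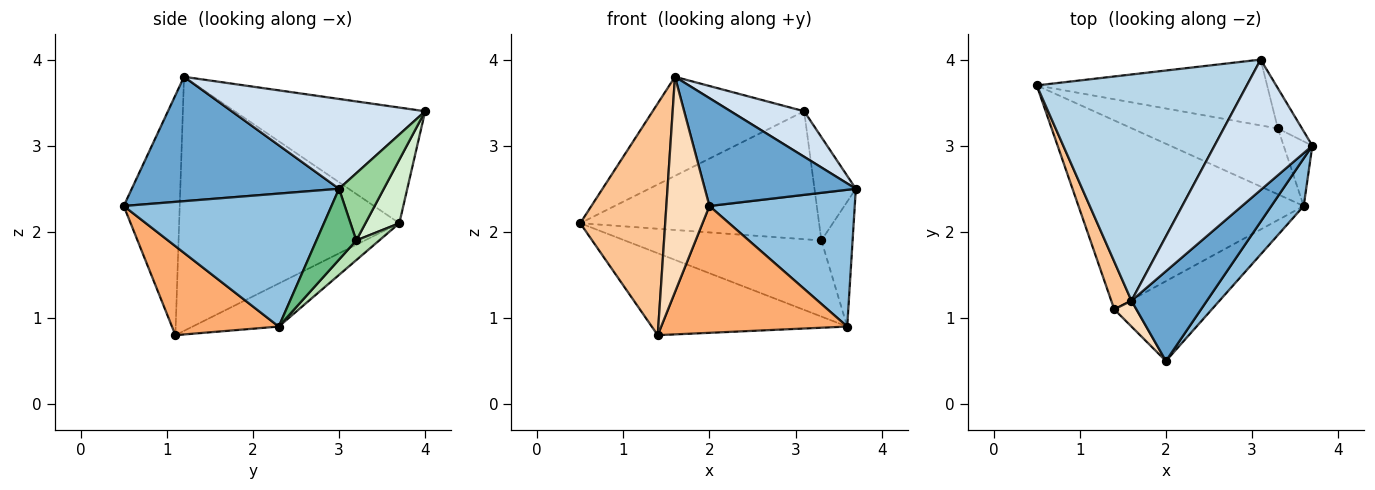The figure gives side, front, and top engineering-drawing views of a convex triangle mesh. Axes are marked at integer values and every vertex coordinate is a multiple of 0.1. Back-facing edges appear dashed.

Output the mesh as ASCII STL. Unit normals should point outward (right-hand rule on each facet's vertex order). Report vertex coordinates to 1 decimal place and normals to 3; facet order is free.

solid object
 facet normal 0.726 -0.529 0.440
  outer loop
   vertex 1.6 1.2 3.8
   vertex 2.0 0.5 2.3
   vertex 3.7 3.0 2.5
  endloop
 endfacet
 facet normal 0.804 -0.562 0.196
  outer loop
   vertex 3.6 2.3 0.9
   vertex 3.7 3.0 2.5
   vertex 2.0 0.5 2.3
  endloop
 endfacet
 facet normal -0.450 0.358 0.818
  outer loop
   vertex 3.1 4.0 3.4
   vertex 0.5 3.7 2.1
   vertex 1.6 1.2 3.8
  endloop
 endfacet
 facet normal 0.655 -0.249 0.713
  outer loop
   vertex 3.1 4.0 3.4
   vertex 1.6 1.2 3.8
   vertex 3.7 3.0 2.5
  endloop
 endfacet
 facet normal -0.173 0.392 -0.904
  outer loop
   vertex 1.4 1.1 0.8
   vertex 0.5 3.7 2.1
   vertex 3.6 2.3 0.9
  endloop
 endfacet
 facet normal 0.437 -0.761 -0.479
  outer loop
   vertex 1.4 1.1 0.8
   vertex 3.6 2.3 0.9
   vertex 2.0 0.5 2.3
  endloop
 endfacet
 facet normal -0.930 -0.359 0.074
  outer loop
   vertex 1.4 1.1 0.8
   vertex 1.6 1.2 3.8
   vertex 0.5 3.7 2.1
  endloop
 endfacet
 facet normal -0.791 -0.608 0.073
  outer loop
   vertex 1.4 1.1 0.8
   vertex 2.0 0.5 2.3
   vertex 1.6 1.2 3.8
  endloop
 endfacet
 facet normal 0.750 0.588 -0.304
  outer loop
   vertex 3.3 3.2 1.9
   vertex 3.7 3.0 2.5
   vertex 3.6 2.3 0.9
  endloop
 endfacet
 facet normal 0.711 0.656 -0.255
  outer loop
   vertex 3.3 3.2 1.9
   vertex 3.1 4.0 3.4
   vertex 3.7 3.0 2.5
  endloop
 endfacet
 facet normal 0.088 0.753 -0.652
  outer loop
   vertex 3.3 3.2 1.9
   vertex 3.6 2.3 0.9
   vertex 0.5 3.7 2.1
  endloop
 endfacet
 facet normal 0.125 0.882 -0.454
  outer loop
   vertex 3.3 3.2 1.9
   vertex 0.5 3.7 2.1
   vertex 3.1 4.0 3.4
  endloop
 endfacet
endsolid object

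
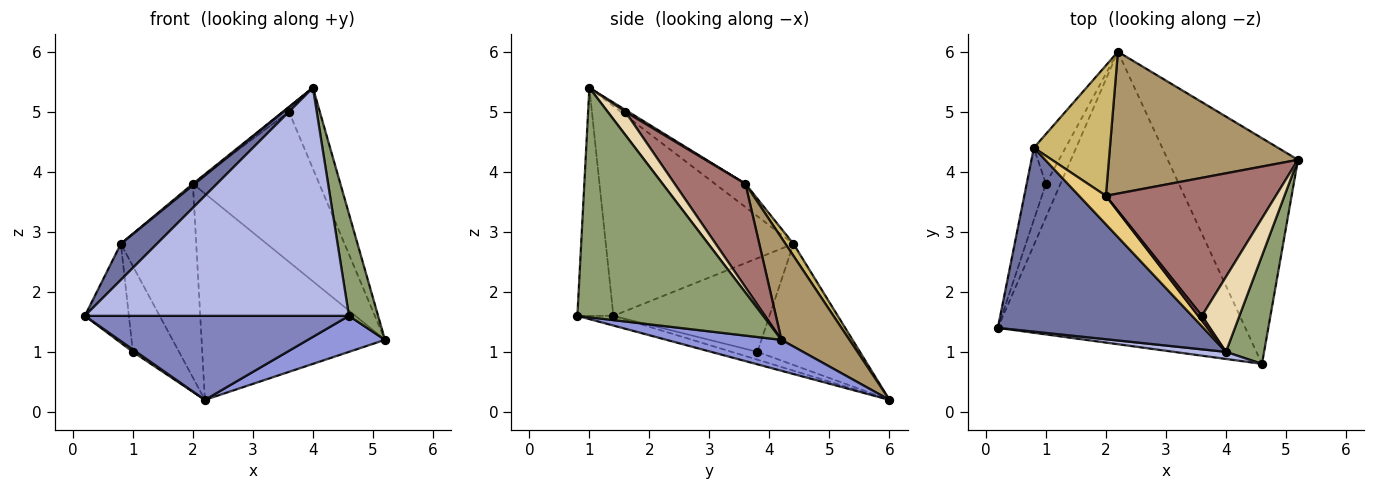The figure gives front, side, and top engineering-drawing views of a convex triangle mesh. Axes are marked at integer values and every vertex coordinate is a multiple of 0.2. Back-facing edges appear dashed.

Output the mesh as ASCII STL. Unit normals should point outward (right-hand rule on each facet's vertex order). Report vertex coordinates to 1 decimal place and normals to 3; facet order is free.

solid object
 facet normal -0.708 -0.136 0.693
  outer loop
   vertex 0.8 4.4 2.8
   vertex 0.2 1.4 1.6
   vertex 4.0 1.0 5.4
  endloop
 endfacet
 facet normal -0.038 -0.276 -0.960
  outer loop
   vertex 4.6 0.8 1.6
   vertex 0.2 1.4 1.6
   vertex 2.2 6.0 0.2
  endloop
 endfacet
 facet normal 0.228 -0.153 -0.961
  outer loop
   vertex 4.6 0.8 1.6
   vertex 2.2 6.0 0.2
   vertex 5.2 4.2 1.2
  endloop
 endfacet
 facet normal -0.135 -0.990 0.031
  outer loop
   vertex 4.6 0.8 1.6
   vertex 4.0 1.0 5.4
   vertex 0.2 1.4 1.6
  endloop
 endfacet
 facet normal 0.975 -0.153 0.162
  outer loop
   vertex 4.6 0.8 1.6
   vertex 5.2 4.2 1.2
   vertex 4.0 1.0 5.4
  endloop
 endfacet
 facet normal -0.471 -0.063 -0.880
  outer loop
   vertex 1.0 3.8 1.0
   vertex 2.2 6.0 0.2
   vertex 0.2 1.4 1.6
  endloop
 endfacet
 facet normal -0.944 0.266 -0.194
  outer loop
   vertex 1.0 3.8 1.0
   vertex 0.2 1.4 1.6
   vertex 0.8 4.4 2.8
  endloop
 endfacet
 facet normal -0.887 0.400 -0.232
  outer loop
   vertex 1.0 3.8 1.0
   vertex 0.8 4.4 2.8
   vertex 2.2 6.0 0.2
  endloop
 endfacet
 facet normal 0.292 0.788 0.542
  outer loop
   vertex 2.0 3.6 3.8
   vertex 5.2 4.2 1.2
   vertex 2.2 6.0 0.2
  endloop
 endfacet
 facet normal 0.088 0.827 0.556
  outer loop
   vertex 2.0 3.6 3.8
   vertex 2.2 6.0 0.2
   vertex 0.8 4.4 2.8
  endloop
 endfacet
 facet normal -0.655 -0.040 0.754
  outer loop
   vertex 2.0 3.6 3.8
   vertex 0.8 4.4 2.8
   vertex 4.0 1.0 5.4
  endloop
 endfacet
 facet normal 0.388 0.676 0.626
  outer loop
   vertex 3.6 1.6 5.0
   vertex 4.0 1.0 5.4
   vertex 5.2 4.2 1.2
  endloop
 endfacet
 facet normal 0.381 0.680 0.626
  outer loop
   vertex 3.6 1.6 5.0
   vertex 5.2 4.2 1.2
   vertex 2.0 3.6 3.8
  endloop
 endfacet
 facet normal 0.333 0.667 0.667
  outer loop
   vertex 3.6 1.6 5.0
   vertex 2.0 3.6 3.8
   vertex 4.0 1.0 5.4
  endloop
 endfacet
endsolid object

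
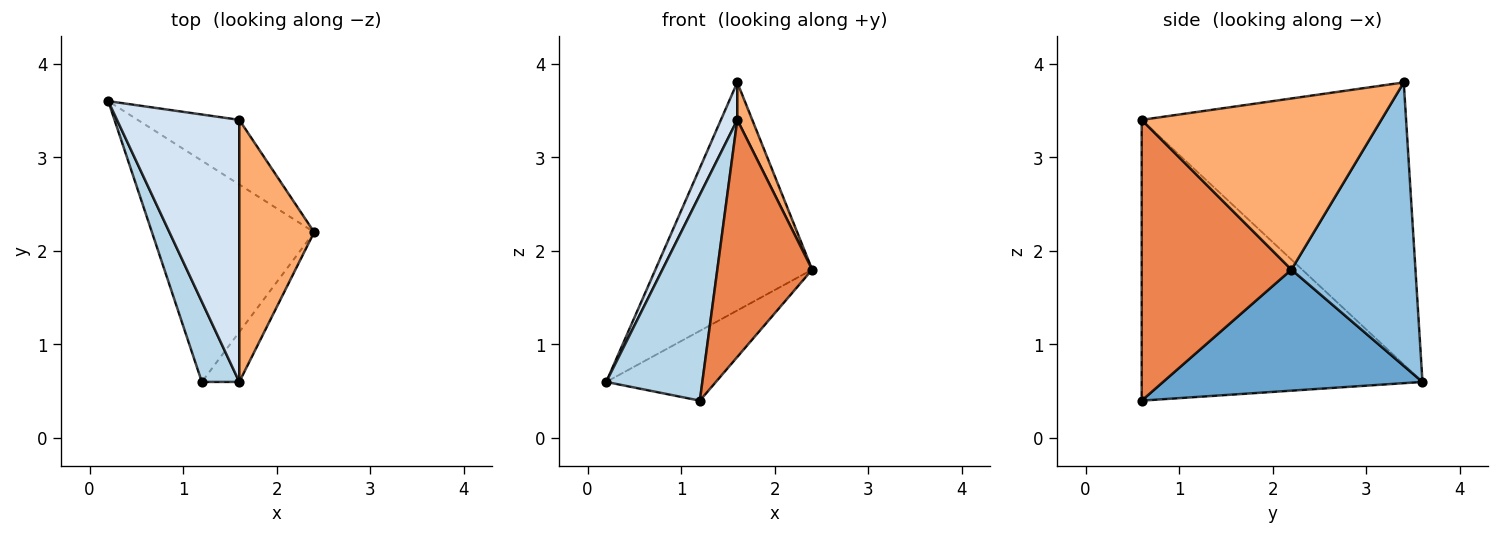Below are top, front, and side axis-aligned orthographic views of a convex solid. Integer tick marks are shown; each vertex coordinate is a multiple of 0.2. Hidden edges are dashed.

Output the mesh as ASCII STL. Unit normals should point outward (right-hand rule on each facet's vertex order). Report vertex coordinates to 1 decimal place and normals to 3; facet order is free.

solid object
 facet normal 0.580 0.245 -0.777
  outer loop
   vertex 1.2 0.6 0.4
   vertex 0.2 3.6 0.6
   vertex 2.4 2.2 1.8
  endloop
 endfacet
 facet normal 0.606 0.766 -0.217
  outer loop
   vertex 1.6 3.4 3.8
   vertex 2.4 2.2 1.8
   vertex 0.2 3.6 0.6
  endloop
 endfacet
 facet normal -0.939 -0.321 0.125
  outer loop
   vertex 1.6 0.6 3.4
   vertex 0.2 3.6 0.6
   vertex 1.2 0.6 0.4
  endloop
 endfacet
 facet normal -0.916 -0.057 0.397
  outer loop
   vertex 1.6 0.6 3.4
   vertex 1.6 3.4 3.8
   vertex 0.2 3.6 0.6
  endloop
 endfacet
 facet normal 0.840 -0.532 -0.112
  outer loop
   vertex 1.6 0.6 3.4
   vertex 1.2 0.6 0.4
   vertex 2.4 2.2 1.8
  endloop
 endfacet
 facet normal 0.915 -0.057 0.400
  outer loop
   vertex 1.6 0.6 3.4
   vertex 2.4 2.2 1.8
   vertex 1.6 3.4 3.8
  endloop
 endfacet
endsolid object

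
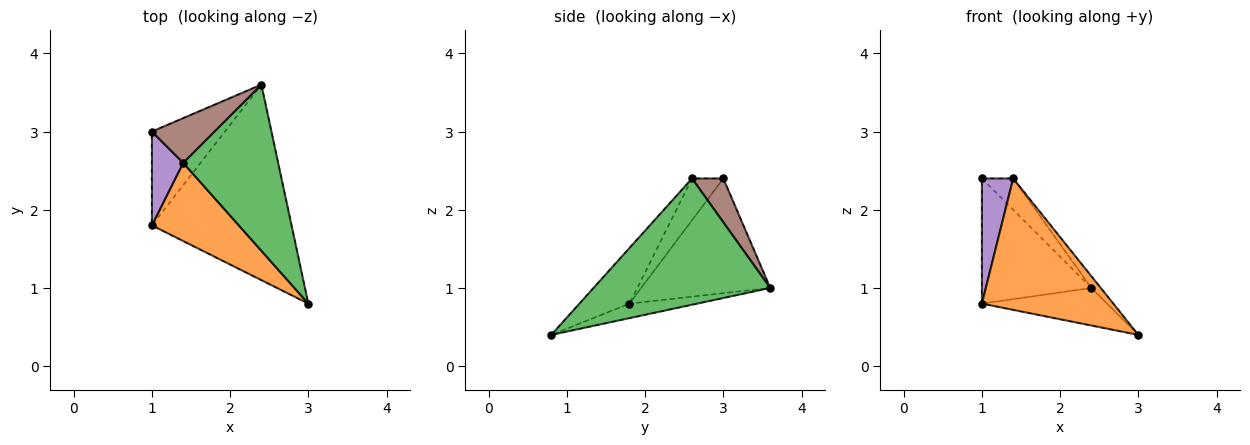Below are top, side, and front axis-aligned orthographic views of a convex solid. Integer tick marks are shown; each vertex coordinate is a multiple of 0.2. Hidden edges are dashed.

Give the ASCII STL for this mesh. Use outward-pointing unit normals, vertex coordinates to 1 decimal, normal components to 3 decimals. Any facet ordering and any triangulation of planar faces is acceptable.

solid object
 facet normal -0.102 0.188 -0.977
  outer loop
   vertex 2.4 3.6 1.0
   vertex 3.0 0.8 0.4
   vertex 1.0 1.8 0.8
  endloop
 endfacet
 facet normal -0.311 -0.817 0.486
  outer loop
   vertex 1.4 2.6 2.4
   vertex 1.0 1.8 0.8
   vertex 3.0 0.8 0.4
  endloop
 endfacet
 facet normal 0.798 0.042 0.601
  outer loop
   vertex 1.4 2.6 2.4
   vertex 3.0 0.8 0.4
   vertex 2.4 3.6 1.0
  endloop
 endfacet
 facet normal -0.686 0.582 -0.437
  outer loop
   vertex 1.0 3.0 2.4
   vertex 2.4 3.6 1.0
   vertex 1.0 1.8 0.8
  endloop
 endfacet
 facet normal -0.625 -0.625 0.469
  outer loop
   vertex 1.0 3.0 2.4
   vertex 1.0 1.8 0.8
   vertex 1.4 2.6 2.4
  endloop
 endfacet
 facet normal 0.497 0.497 0.711
  outer loop
   vertex 1.0 3.0 2.4
   vertex 1.4 2.6 2.4
   vertex 2.4 3.6 1.0
  endloop
 endfacet
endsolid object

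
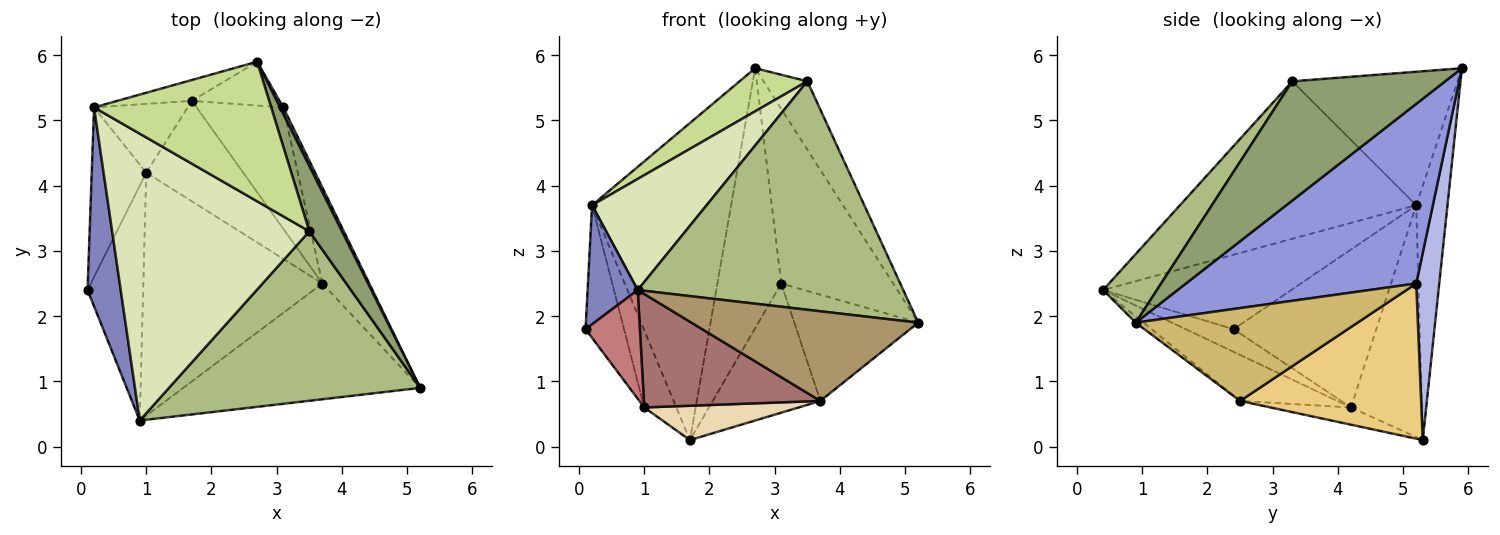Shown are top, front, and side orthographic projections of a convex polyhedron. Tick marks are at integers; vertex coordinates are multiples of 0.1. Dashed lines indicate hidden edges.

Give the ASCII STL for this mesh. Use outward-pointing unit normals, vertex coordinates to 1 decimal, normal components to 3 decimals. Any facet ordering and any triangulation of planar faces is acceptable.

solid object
 facet normal -0.219 0.974 -0.064
  outer loop
   vertex 0.2 5.2 3.7
   vertex 2.7 5.9 5.8
   vertex 1.7 5.3 0.1
  endloop
 endfacet
 facet normal -0.888 -0.236 0.395
  outer loop
   vertex 0.2 5.2 3.7
   vertex 0.1 2.4 1.8
   vertex 0.9 0.4 2.4
  endloop
 endfacet
 facet normal 0.899 0.437 0.016
  outer loop
   vertex 3.1 5.2 2.5
   vertex 2.7 5.9 5.8
   vertex 5.2 0.9 1.9
  endloop
 endfacet
 facet normal 0.335 0.929 -0.157
  outer loop
   vertex 3.1 5.2 2.5
   vertex 1.7 5.3 0.1
   vertex 2.7 5.9 5.8
  endloop
 endfacet
 facet normal 0.930 0.266 0.254
  outer loop
   vertex 3.5 3.3 5.6
   vertex 5.2 0.9 1.9
   vertex 2.7 5.9 5.8
  endloop
 endfacet
 facet normal 0.161 -0.793 0.588
  outer loop
   vertex 3.5 3.3 5.6
   vertex 0.9 0.4 2.4
   vertex 5.2 0.9 1.9
  endloop
 endfacet
 facet normal -0.584 -0.239 0.775
  outer loop
   vertex 3.5 3.3 5.6
   vertex 2.7 5.9 5.8
   vertex 0.2 5.2 3.7
  endloop
 endfacet
 facet normal -0.597 -0.290 0.748
  outer loop
   vertex 3.5 3.3 5.6
   vertex 0.2 5.2 3.7
   vertex 0.9 0.4 2.4
  endloop
 endfacet
 facet normal -0.021 -0.612 -0.790
  outer loop
   vertex 3.7 2.5 0.7
   vertex 5.2 0.9 1.9
   vertex 0.9 0.4 2.4
  endloop
 endfacet
 facet normal 0.799 0.446 -0.403
  outer loop
   vertex 3.7 2.5 0.7
   vertex 3.1 5.2 2.5
   vertex 5.2 0.9 1.9
  endloop
 endfacet
 facet normal 0.775 0.461 -0.433
  outer loop
   vertex 3.7 2.5 0.7
   vertex 1.7 5.3 0.1
   vertex 3.1 5.2 2.5
  endloop
 endfacet
 facet normal -0.166 -0.319 -0.933
  outer loop
   vertex 1.0 4.2 0.6
   vertex 1.7 5.3 0.1
   vertex 3.7 2.5 0.7
  endloop
 endfacet
 facet normal -0.227 -0.412 -0.882
  outer loop
   vertex 1.0 4.2 0.6
   vertex 3.7 2.5 0.7
   vertex 0.9 0.4 2.4
  endloop
 endfacet
 facet normal -0.347 -0.394 -0.851
  outer loop
   vertex 1.0 4.2 0.6
   vertex 0.9 0.4 2.4
   vertex 0.1 2.4 1.8
  endloop
 endfacet
 facet normal -0.916 0.247 -0.316
  outer loop
   vertex 1.0 4.2 0.6
   vertex 0.1 2.4 1.8
   vertex 0.2 5.2 3.7
  endloop
 endfacet
 facet normal -0.855 0.387 -0.345
  outer loop
   vertex 1.0 4.2 0.6
   vertex 0.2 5.2 3.7
   vertex 1.7 5.3 0.1
  endloop
 endfacet
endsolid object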